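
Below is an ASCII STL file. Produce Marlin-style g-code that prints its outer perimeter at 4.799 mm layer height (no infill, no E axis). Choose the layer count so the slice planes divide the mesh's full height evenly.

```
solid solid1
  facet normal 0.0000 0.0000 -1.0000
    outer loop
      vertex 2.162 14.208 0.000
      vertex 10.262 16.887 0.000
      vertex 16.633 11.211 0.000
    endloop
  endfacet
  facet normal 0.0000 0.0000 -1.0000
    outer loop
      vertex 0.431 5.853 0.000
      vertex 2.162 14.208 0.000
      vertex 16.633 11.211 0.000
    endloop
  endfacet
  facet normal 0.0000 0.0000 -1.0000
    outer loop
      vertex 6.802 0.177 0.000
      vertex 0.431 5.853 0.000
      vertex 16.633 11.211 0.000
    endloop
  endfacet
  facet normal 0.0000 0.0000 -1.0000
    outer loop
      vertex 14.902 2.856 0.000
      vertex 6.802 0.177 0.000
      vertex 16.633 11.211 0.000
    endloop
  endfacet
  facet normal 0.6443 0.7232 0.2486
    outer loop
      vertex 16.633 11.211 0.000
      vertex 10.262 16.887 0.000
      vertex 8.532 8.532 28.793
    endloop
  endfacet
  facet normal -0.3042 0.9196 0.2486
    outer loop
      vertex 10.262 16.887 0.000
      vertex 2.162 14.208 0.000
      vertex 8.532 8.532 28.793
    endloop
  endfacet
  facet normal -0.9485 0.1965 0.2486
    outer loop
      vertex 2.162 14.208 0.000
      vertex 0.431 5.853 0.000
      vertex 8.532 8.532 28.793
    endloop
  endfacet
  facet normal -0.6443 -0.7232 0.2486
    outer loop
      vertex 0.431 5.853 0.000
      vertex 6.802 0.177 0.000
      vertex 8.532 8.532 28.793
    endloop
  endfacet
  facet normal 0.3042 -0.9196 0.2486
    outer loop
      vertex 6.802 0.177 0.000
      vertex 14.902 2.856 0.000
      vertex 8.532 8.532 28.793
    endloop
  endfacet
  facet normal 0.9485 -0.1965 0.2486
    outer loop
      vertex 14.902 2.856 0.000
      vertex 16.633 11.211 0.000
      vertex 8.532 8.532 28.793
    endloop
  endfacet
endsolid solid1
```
; perimeter-only toolpath
G21 ; units = mm
G90 ; absolute positioning
G28 ; home
; layer 1
G0 Z4.799
G0 X15.283 Y10.764
G1 X9.974 Y15.495
G1 X3.224 Y13.262
G1 X1.781 Y6.300
G1 X7.090 Y1.570
G1 X13.840 Y3.802
G1 X15.283 Y10.764
; layer 2
G0 Z9.598
G0 X13.933 Y10.318
G1 X9.685 Y14.102
G1 X4.285 Y12.316
G1 X3.131 Y6.746
G1 X7.379 Y2.962
G1 X12.779 Y4.748
G1 X13.933 Y10.318
; layer 3
G0 Z14.396
G0 X12.582 Y9.872
G1 X9.397 Y12.710
G1 X5.347 Y11.370
G1 X4.481 Y7.192
G1 X7.667 Y4.354
G1 X11.717 Y5.694
G1 X12.582 Y9.872
; layer 4
G0 Z19.195
G0 X11.232 Y9.425
G1 X9.109 Y11.317
G1 X6.409 Y10.424
G1 X5.832 Y7.639
G1 X7.955 Y5.747
G1 X10.655 Y6.640
G1 X11.232 Y9.425
; layer 5
G0 Z23.994
G0 X9.882 Y8.979
G1 X8.820 Y9.925
G1 X7.470 Y9.478
G1 X7.182 Y8.085
G1 X8.244 Y7.139
G1 X9.594 Y7.586
G1 X9.882 Y8.979
M2 ; end

The solid is a regular 6-sided pyramid, base circumscribed radius ≈ 8.53 mm, apex at z ≈ 28.8 mm. Slicing at Δz = 4.799 mm — 6 equal slices spanning the solid's height, so layer i sits at z = i·h/6 — gives 5 non-empty perimeters. Each is a 6-segment closed polygon; G0 lifts to the layer z and rapids to the start vertex, then G1 traces the edges. The cross-section shrinks linearly with z (the slice at the apex is degenerate and omitted).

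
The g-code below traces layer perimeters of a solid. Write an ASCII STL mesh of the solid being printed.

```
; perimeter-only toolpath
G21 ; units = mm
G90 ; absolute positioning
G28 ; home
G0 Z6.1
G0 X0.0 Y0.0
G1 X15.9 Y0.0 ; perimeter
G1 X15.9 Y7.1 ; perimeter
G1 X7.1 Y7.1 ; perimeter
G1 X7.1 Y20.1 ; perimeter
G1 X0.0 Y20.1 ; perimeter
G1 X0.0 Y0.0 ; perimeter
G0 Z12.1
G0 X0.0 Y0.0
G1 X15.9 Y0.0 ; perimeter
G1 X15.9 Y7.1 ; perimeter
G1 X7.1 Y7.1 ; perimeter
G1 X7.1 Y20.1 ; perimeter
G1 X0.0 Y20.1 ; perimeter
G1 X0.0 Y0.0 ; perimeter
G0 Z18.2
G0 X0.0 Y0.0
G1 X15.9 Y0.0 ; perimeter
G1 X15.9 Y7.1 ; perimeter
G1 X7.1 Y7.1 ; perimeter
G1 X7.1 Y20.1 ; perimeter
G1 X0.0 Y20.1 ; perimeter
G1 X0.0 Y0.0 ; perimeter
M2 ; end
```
solid part
  facet normal 0.0000 0.0000 -1.0000
    outer loop
      vertex 15.9 7.1 0.0
      vertex 15.9 0.0 0.0
      vertex 0.0 0.0 0.0
    endloop
  endfacet
  facet normal 0.0000 0.0000 -1.0000
    outer loop
      vertex 7.1 7.1 0.0
      vertex 15.9 7.1 0.0
      vertex 0.0 0.0 0.0
    endloop
  endfacet
  facet normal 0.0000 0.0000 -1.0000
    outer loop
      vertex 7.1 20.1 0.0
      vertex 7.1 7.1 0.0
      vertex 0.0 0.0 0.0
    endloop
  endfacet
  facet normal 0.0000 0.0000 -1.0000
    outer loop
      vertex 0.0 20.1 0.0
      vertex 7.1 20.1 0.0
      vertex 0.0 0.0 0.0
    endloop
  endfacet
  facet normal 0.0000 0.0000 1.0000
    outer loop
      vertex 0.0 0.0 18.2
      vertex 15.9 0.0 18.2
      vertex 15.9 7.1 18.2
    endloop
  endfacet
  facet normal 0.0000 0.0000 1.0000
    outer loop
      vertex 0.0 0.0 18.2
      vertex 15.9 7.1 18.2
      vertex 7.1 7.1 18.2
    endloop
  endfacet
  facet normal 0.0000 0.0000 1.0000
    outer loop
      vertex 0.0 0.0 18.2
      vertex 7.1 7.1 18.2
      vertex 7.1 20.1 18.2
    endloop
  endfacet
  facet normal 0.0000 0.0000 1.0000
    outer loop
      vertex 0.0 0.0 18.2
      vertex 7.1 20.1 18.2
      vertex 0.0 20.1 18.2
    endloop
  endfacet
  facet normal 0.0000 -1.0000 0.0000
    outer loop
      vertex 0.0 0.0 0.0
      vertex 15.9 0.0 0.0
      vertex 15.9 0.0 18.2
    endloop
  endfacet
  facet normal 0.0000 -1.0000 0.0000
    outer loop
      vertex 0.0 0.0 0.0
      vertex 15.9 0.0 18.2
      vertex 0.0 0.0 18.2
    endloop
  endfacet
  facet normal 1.0000 0.0000 0.0000
    outer loop
      vertex 15.9 0.0 0.0
      vertex 15.9 7.1 0.0
      vertex 15.9 7.1 18.2
    endloop
  endfacet
  facet normal 1.0000 0.0000 0.0000
    outer loop
      vertex 15.9 0.0 0.0
      vertex 15.9 7.1 18.2
      vertex 15.9 0.0 18.2
    endloop
  endfacet
  facet normal 0.0000 1.0000 0.0000
    outer loop
      vertex 15.9 7.1 0.0
      vertex 7.1 7.1 0.0
      vertex 7.1 7.1 18.2
    endloop
  endfacet
  facet normal 0.0000 1.0000 0.0000
    outer loop
      vertex 15.9 7.1 0.0
      vertex 7.1 7.1 18.2
      vertex 15.9 7.1 18.2
    endloop
  endfacet
  facet normal 1.0000 0.0000 0.0000
    outer loop
      vertex 7.1 7.1 0.0
      vertex 7.1 20.1 0.0
      vertex 7.1 20.1 18.2
    endloop
  endfacet
  facet normal 1.0000 0.0000 0.0000
    outer loop
      vertex 7.1 7.1 0.0
      vertex 7.1 20.1 18.2
      vertex 7.1 7.1 18.2
    endloop
  endfacet
  facet normal 0.0000 1.0000 0.0000
    outer loop
      vertex 7.1 20.1 0.0
      vertex 0.0 20.1 0.0
      vertex 0.0 20.1 18.2
    endloop
  endfacet
  facet normal 0.0000 1.0000 0.0000
    outer loop
      vertex 7.1 20.1 0.0
      vertex 0.0 20.1 18.2
      vertex 7.1 20.1 18.2
    endloop
  endfacet
  facet normal -1.0000 0.0000 0.0000
    outer loop
      vertex 0.0 20.1 0.0
      vertex 0.0 0.0 0.0
      vertex 0.0 0.0 18.2
    endloop
  endfacet
  facet normal -1.0000 0.0000 0.0000
    outer loop
      vertex 0.0 20.1 0.0
      vertex 0.0 0.0 18.2
      vertex 0.0 20.1 18.2
    endloop
  endfacet
endsolid part

The G0 Z moves step by Δz≈6.1 mm. Every layer's G1 loop is the same polygon, so the solid is a straight extrusion of it from z=0 to z≈18.2. Closing with flat bottom and top caps and triangulating gives 20 facets — an L-shaped prism: outer 15.9 × 20.1 mm, arm thicknesses ≈ 7.1 mm (horizontal) and 7.1 mm (vertical), extruded 18.2 mm in z.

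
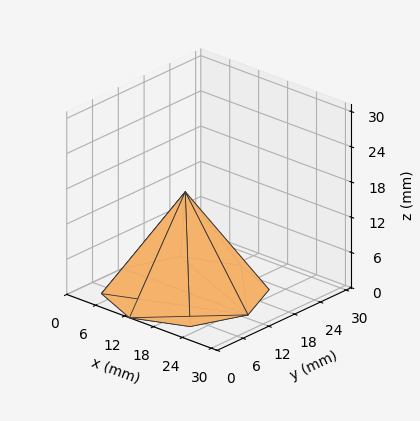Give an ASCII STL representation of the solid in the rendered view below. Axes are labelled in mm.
Reading the render: the shape is a regular 8-sided pyramid, base circumscribed radius ≈ 13 mm, apex at z ≈ 17 mm (dimensions read to the nearest mm from the axis ticks). For the STL, each face is triangulated and given an outward normal.

solid part
  facet normal 0.0000 0.0000 -1.0000
    outer loop
      vertex 13.000 26.000 0.000
      vertex 22.192 22.192 0.000
      vertex 26.000 13.000 0.000
    endloop
  endfacet
  facet normal 0.0000 0.0000 -1.0000
    outer loop
      vertex 3.808 22.192 0.000
      vertex 13.000 26.000 0.000
      vertex 26.000 13.000 0.000
    endloop
  endfacet
  facet normal 0.0000 0.0000 -1.0000
    outer loop
      vertex 0.000 13.000 0.000
      vertex 3.808 22.192 0.000
      vertex 26.000 13.000 0.000
    endloop
  endfacet
  facet normal 0.0000 0.0000 -1.0000
    outer loop
      vertex 3.808 3.808 0.000
      vertex 0.000 13.000 0.000
      vertex 26.000 13.000 0.000
    endloop
  endfacet
  facet normal 0.0000 0.0000 -1.0000
    outer loop
      vertex 13.000 0.000 0.000
      vertex 3.808 3.808 0.000
      vertex 26.000 13.000 0.000
    endloop
  endfacet
  facet normal 0.0000 0.0000 -1.0000
    outer loop
      vertex 22.192 3.808 0.000
      vertex 13.000 0.000 0.000
      vertex 26.000 13.000 0.000
    endloop
  endfacet
  facet normal 0.7546 0.3126 0.5770
    outer loop
      vertex 26.000 13.000 0.000
      vertex 22.192 22.192 0.000
      vertex 13.000 13.000 17.000
    endloop
  endfacet
  facet normal 0.3126 0.7546 0.5770
    outer loop
      vertex 22.192 22.192 0.000
      vertex 13.000 26.000 0.000
      vertex 13.000 13.000 17.000
    endloop
  endfacet
  facet normal -0.3126 0.7546 0.5770
    outer loop
      vertex 13.000 26.000 0.000
      vertex 3.808 22.192 0.000
      vertex 13.000 13.000 17.000
    endloop
  endfacet
  facet normal -0.7546 0.3126 0.5770
    outer loop
      vertex 3.808 22.192 0.000
      vertex 0.000 13.000 0.000
      vertex 13.000 13.000 17.000
    endloop
  endfacet
  facet normal -0.7546 -0.3126 0.5770
    outer loop
      vertex 0.000 13.000 0.000
      vertex 3.808 3.808 0.000
      vertex 13.000 13.000 17.000
    endloop
  endfacet
  facet normal -0.3126 -0.7546 0.5770
    outer loop
      vertex 3.808 3.808 0.000
      vertex 13.000 0.000 0.000
      vertex 13.000 13.000 17.000
    endloop
  endfacet
  facet normal 0.3126 -0.7546 0.5770
    outer loop
      vertex 13.000 0.000 0.000
      vertex 22.192 3.808 0.000
      vertex 13.000 13.000 17.000
    endloop
  endfacet
  facet normal 0.7546 -0.3126 0.5770
    outer loop
      vertex 22.192 3.808 0.000
      vertex 26.000 13.000 0.000
      vertex 13.000 13.000 17.000
    endloop
  endfacet
endsolid part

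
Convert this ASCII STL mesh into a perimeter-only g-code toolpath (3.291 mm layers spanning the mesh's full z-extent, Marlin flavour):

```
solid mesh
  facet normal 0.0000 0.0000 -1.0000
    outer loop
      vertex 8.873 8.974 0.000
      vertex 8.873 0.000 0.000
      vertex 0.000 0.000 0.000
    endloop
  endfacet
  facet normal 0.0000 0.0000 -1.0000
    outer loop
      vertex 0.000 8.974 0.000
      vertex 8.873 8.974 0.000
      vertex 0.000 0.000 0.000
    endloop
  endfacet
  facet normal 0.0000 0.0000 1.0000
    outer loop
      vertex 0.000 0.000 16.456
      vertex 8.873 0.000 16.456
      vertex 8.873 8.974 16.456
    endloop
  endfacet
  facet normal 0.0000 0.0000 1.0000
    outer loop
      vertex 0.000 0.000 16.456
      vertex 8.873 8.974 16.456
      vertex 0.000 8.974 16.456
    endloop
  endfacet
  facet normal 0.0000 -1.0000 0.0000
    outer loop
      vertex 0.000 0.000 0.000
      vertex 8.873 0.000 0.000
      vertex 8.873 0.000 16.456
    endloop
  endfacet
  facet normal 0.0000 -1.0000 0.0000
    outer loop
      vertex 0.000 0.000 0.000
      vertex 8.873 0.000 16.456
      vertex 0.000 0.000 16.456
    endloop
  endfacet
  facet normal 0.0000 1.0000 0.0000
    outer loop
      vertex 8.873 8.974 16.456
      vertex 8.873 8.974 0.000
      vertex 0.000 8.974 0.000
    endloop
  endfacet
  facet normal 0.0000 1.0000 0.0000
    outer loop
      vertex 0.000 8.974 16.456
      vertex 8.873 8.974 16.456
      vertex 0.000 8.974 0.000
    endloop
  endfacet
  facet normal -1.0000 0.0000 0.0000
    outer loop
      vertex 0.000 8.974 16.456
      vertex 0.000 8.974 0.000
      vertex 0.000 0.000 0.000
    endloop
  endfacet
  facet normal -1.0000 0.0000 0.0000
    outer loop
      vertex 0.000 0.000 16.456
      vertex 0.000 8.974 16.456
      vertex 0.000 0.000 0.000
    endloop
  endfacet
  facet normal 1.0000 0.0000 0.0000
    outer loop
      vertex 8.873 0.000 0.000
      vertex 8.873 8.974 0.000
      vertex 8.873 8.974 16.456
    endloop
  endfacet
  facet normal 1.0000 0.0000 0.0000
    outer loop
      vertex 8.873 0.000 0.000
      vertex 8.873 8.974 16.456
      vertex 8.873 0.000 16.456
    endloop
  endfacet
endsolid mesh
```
; perimeter-only toolpath
G21 ; units = mm
G90 ; absolute positioning
G28 ; home
; layer 1
G0 Z3.291
G0 X0.000 Y0.000
G1 X8.873 Y0.000
G1 X8.873 Y8.974
G1 X0.000 Y8.974
G1 X0.000 Y0.000
; layer 2
G0 Z6.582
G0 X0.000 Y0.000
G1 X8.873 Y0.000
G1 X8.873 Y8.974
G1 X0.000 Y8.974
G1 X0.000 Y0.000
; layer 3
G0 Z9.874
G0 X0.000 Y0.000
G1 X8.873 Y0.000
G1 X8.873 Y8.974
G1 X0.000 Y8.974
G1 X0.000 Y0.000
; layer 4
G0 Z13.165
G0 X0.000 Y0.000
G1 X8.873 Y0.000
G1 X8.873 Y8.974
G1 X0.000 Y8.974
G1 X0.000 Y0.000
; layer 5
G0 Z16.456
G0 X0.000 Y0.000
G1 X8.873 Y0.000
G1 X8.873 Y8.974
G1 X0.000 Y8.974
G1 X0.000 Y0.000
M2 ; end

The solid is a rectangular box, roughly 8.87 × 8.97 mm footprint and 16.5 mm tall. Slicing at Δz = 3.291 mm — 5 equal slices spanning the solid's height, so layer i sits at z = i·h/5 — gives 5 non-empty perimeters. Each is a 4-segment closed polygon; G0 lifts to the layer z and rapids to the start vertex, then G1 traces the edges.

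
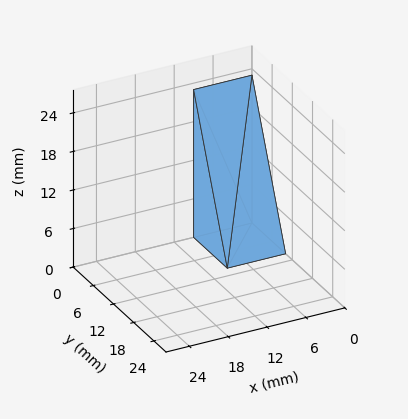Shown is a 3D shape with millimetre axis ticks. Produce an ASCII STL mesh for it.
Reading the render: the shape is a wedge (ramp): 9 × 10 mm base, rising to 23 mm along the y=0 edge and sloping linearly to z=0 at y=10 (dimensions read to the nearest mm from the axis ticks). For the STL, each face is triangulated and given an outward normal.

solid part
  facet normal 0.0000 0.0000 -1.0000
    outer loop
      vertex 9.000 10.000 0.000
      vertex 9.000 0.000 0.000
      vertex 0.000 0.000 0.000
    endloop
  endfacet
  facet normal 0.0000 0.0000 -1.0000
    outer loop
      vertex 0.000 10.000 0.000
      vertex 9.000 10.000 0.000
      vertex 0.000 0.000 0.000
    endloop
  endfacet
  facet normal 0.0000 -1.0000 0.0000
    outer loop
      vertex 0.000 0.000 0.000
      vertex 9.000 0.000 0.000
      vertex 9.000 0.000 23.000
    endloop
  endfacet
  facet normal 0.0000 -1.0000 0.0000
    outer loop
      vertex 0.000 0.000 0.000
      vertex 9.000 0.000 23.000
      vertex 0.000 0.000 23.000
    endloop
  endfacet
  facet normal 0.0000 0.9171 0.3987
    outer loop
      vertex 0.000 0.000 23.000
      vertex 9.000 0.000 23.000
      vertex 9.000 10.000 0.000
    endloop
  endfacet
  facet normal 0.0000 0.9171 0.3987
    outer loop
      vertex 0.000 0.000 23.000
      vertex 9.000 10.000 0.000
      vertex 0.000 10.000 0.000
    endloop
  endfacet
  facet normal -1.0000 0.0000 0.0000
    outer loop
      vertex 0.000 0.000 23.000
      vertex 0.000 10.000 0.000
      vertex 0.000 0.000 0.000
    endloop
  endfacet
  facet normal 1.0000 0.0000 0.0000
    outer loop
      vertex 9.000 0.000 0.000
      vertex 9.000 10.000 0.000
      vertex 9.000 0.000 23.000
    endloop
  endfacet
endsolid part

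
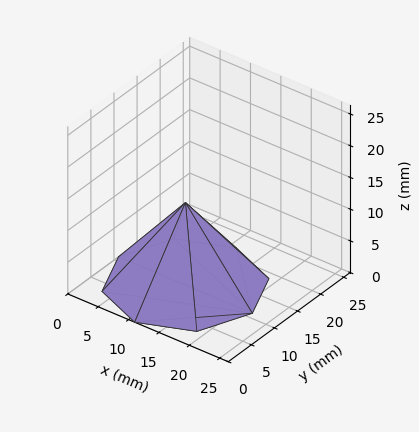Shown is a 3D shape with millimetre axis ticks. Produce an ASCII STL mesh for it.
Reading the render: the shape is a regular 8-sided pyramid, base circumscribed radius ≈ 11 mm, apex at z ≈ 13 mm (dimensions read to the nearest mm from the axis ticks). For the STL, each face is triangulated and given an outward normal.

solid part
  facet normal 0.0000 0.0000 -1.0000
    outer loop
      vertex 11.0 22.0 0.0
      vertex 18.8 18.8 0.0
      vertex 22.0 11.0 0.0
    endloop
  endfacet
  facet normal 0.0000 0.0000 -1.0000
    outer loop
      vertex 3.2 18.8 0.0
      vertex 11.0 22.0 0.0
      vertex 22.0 11.0 0.0
    endloop
  endfacet
  facet normal 0.0000 0.0000 -1.0000
    outer loop
      vertex 0.0 11.0 0.0
      vertex 3.2 18.8 0.0
      vertex 22.0 11.0 0.0
    endloop
  endfacet
  facet normal 0.0000 0.0000 -1.0000
    outer loop
      vertex 3.2 3.2 0.0
      vertex 0.0 11.0 0.0
      vertex 22.0 11.0 0.0
    endloop
  endfacet
  facet normal 0.0000 0.0000 -1.0000
    outer loop
      vertex 11.0 0.0 0.0
      vertex 3.2 3.2 0.0
      vertex 22.0 11.0 0.0
    endloop
  endfacet
  facet normal 0.0000 0.0000 -1.0000
    outer loop
      vertex 18.8 3.2 0.0
      vertex 11.0 0.0 0.0
      vertex 22.0 11.0 0.0
    endloop
  endfacet
  facet normal 0.7285 0.2989 0.6164
    outer loop
      vertex 22.0 11.0 0.0
      vertex 18.8 18.8 0.0
      vertex 11.0 11.0 13.0
    endloop
  endfacet
  facet normal 0.2989 0.7285 0.6164
    outer loop
      vertex 18.8 18.8 0.0
      vertex 11.0 22.0 0.0
      vertex 11.0 11.0 13.0
    endloop
  endfacet
  facet normal -0.2989 0.7285 0.6164
    outer loop
      vertex 11.0 22.0 0.0
      vertex 3.2 18.8 0.0
      vertex 11.0 11.0 13.0
    endloop
  endfacet
  facet normal -0.7285 0.2989 0.6164
    outer loop
      vertex 3.2 18.8 0.0
      vertex 0.0 11.0 0.0
      vertex 11.0 11.0 13.0
    endloop
  endfacet
  facet normal -0.7285 -0.2989 0.6164
    outer loop
      vertex 0.0 11.0 0.0
      vertex 3.2 3.2 0.0
      vertex 11.0 11.0 13.0
    endloop
  endfacet
  facet normal -0.2989 -0.7285 0.6164
    outer loop
      vertex 3.2 3.2 0.0
      vertex 11.0 0.0 0.0
      vertex 11.0 11.0 13.0
    endloop
  endfacet
  facet normal 0.2989 -0.7285 0.6164
    outer loop
      vertex 11.0 0.0 0.0
      vertex 18.8 3.2 0.0
      vertex 11.0 11.0 13.0
    endloop
  endfacet
  facet normal 0.7285 -0.2989 0.6164
    outer loop
      vertex 18.8 3.2 0.0
      vertex 22.0 11.0 0.0
      vertex 11.0 11.0 13.0
    endloop
  endfacet
endsolid part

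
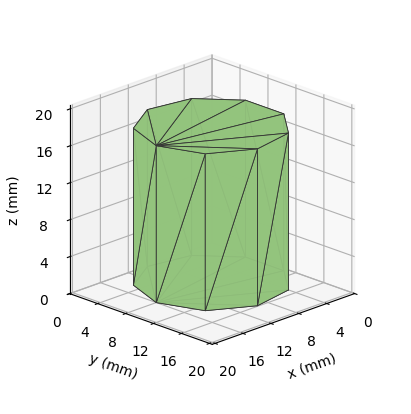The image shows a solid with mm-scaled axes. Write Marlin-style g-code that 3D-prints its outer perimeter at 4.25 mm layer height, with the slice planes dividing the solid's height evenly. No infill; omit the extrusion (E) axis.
Reading the render: the shape is a regular 9-sided prism (a cylinder approximated with 9 flat sides), circumscribed radius ≈ 8 mm, height ≈ 17 mm (dimensions read to the nearest mm from the axis ticks). For the g-code, the solid's height is divided into equal slices at the stated Δz and each level perimeter traced with G1 moves after a G0 lift.

; perimeter-only toolpath
G21 ; units = mm
G90 ; absolute positioning
G28 ; home
; layer 1
G0 Z4.25
G0 X16.00 Y8.00
G1 X14.13 Y13.14
G1 X9.39 Y15.88
G1 X4.00 Y14.93
G1 X0.48 Y10.74
G1 X0.48 Y5.26
G1 X4.00 Y1.07
G1 X9.39 Y0.12
G1 X14.13 Y2.86
G1 X16.00 Y8.00
; layer 2
G0 Z8.50
G0 X16.00 Y8.00
G1 X14.13 Y13.14
G1 X9.39 Y15.88
G1 X4.00 Y14.93
G1 X0.48 Y10.74
G1 X0.48 Y5.26
G1 X4.00 Y1.07
G1 X9.39 Y0.12
G1 X14.13 Y2.86
G1 X16.00 Y8.00
; layer 3
G0 Z12.75
G0 X16.00 Y8.00
G1 X14.13 Y13.14
G1 X9.39 Y15.88
G1 X4.00 Y14.93
G1 X0.48 Y10.74
G1 X0.48 Y5.26
G1 X4.00 Y1.07
G1 X9.39 Y0.12
G1 X14.13 Y2.86
G1 X16.00 Y8.00
; layer 4
G0 Z17.00
G0 X16.00 Y8.00
G1 X14.13 Y13.14
G1 X9.39 Y15.88
G1 X4.00 Y14.93
G1 X0.48 Y10.74
G1 X0.48 Y5.26
G1 X4.00 Y1.07
G1 X9.39 Y0.12
G1 X14.13 Y2.86
G1 X16.00 Y8.00
M2 ; end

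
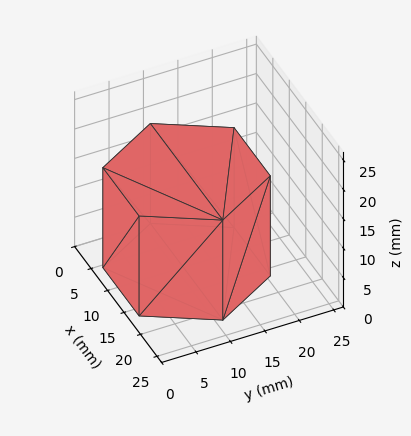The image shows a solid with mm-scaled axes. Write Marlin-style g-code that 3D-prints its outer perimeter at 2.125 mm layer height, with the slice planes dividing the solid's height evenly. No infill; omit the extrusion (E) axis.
Reading the render: the shape is a regular 6-sided prism (a cylinder approximated with 6 flat sides), circumscribed radius ≈ 11 mm, height ≈ 17 mm (dimensions read to the nearest mm from the axis ticks). For the g-code, the solid's height is divided into equal slices at the stated Δz and each level perimeter traced with G1 moves after a G0 lift.

; perimeter-only toolpath
G21 ; units = mm
G90 ; absolute positioning
G28 ; home
; layer 1
G0 Z2.125
G0 X22.000 Y11.000
G1 X16.500 Y20.526
G1 X5.500 Y20.526
G1 X0.000 Y11.000
G1 X5.500 Y1.474
G1 X16.500 Y1.474
G1 X22.000 Y11.000
; layer 2
G0 Z4.250
G0 X22.000 Y11.000
G1 X16.500 Y20.526
G1 X5.500 Y20.526
G1 X0.000 Y11.000
G1 X5.500 Y1.474
G1 X16.500 Y1.474
G1 X22.000 Y11.000
; layer 3
G0 Z6.375
G0 X22.000 Y11.000
G1 X16.500 Y20.526
G1 X5.500 Y20.526
G1 X0.000 Y11.000
G1 X5.500 Y1.474
G1 X16.500 Y1.474
G1 X22.000 Y11.000
; layer 4
G0 Z8.500
G0 X22.000 Y11.000
G1 X16.500 Y20.526
G1 X5.500 Y20.526
G1 X0.000 Y11.000
G1 X5.500 Y1.474
G1 X16.500 Y1.474
G1 X22.000 Y11.000
; layer 5
G0 Z10.625
G0 X22.000 Y11.000
G1 X16.500 Y20.526
G1 X5.500 Y20.526
G1 X0.000 Y11.000
G1 X5.500 Y1.474
G1 X16.500 Y1.474
G1 X22.000 Y11.000
; layer 6
G0 Z12.750
G0 X22.000 Y11.000
G1 X16.500 Y20.526
G1 X5.500 Y20.526
G1 X0.000 Y11.000
G1 X5.500 Y1.474
G1 X16.500 Y1.474
G1 X22.000 Y11.000
; layer 7
G0 Z14.875
G0 X22.000 Y11.000
G1 X16.500 Y20.526
G1 X5.500 Y20.526
G1 X0.000 Y11.000
G1 X5.500 Y1.474
G1 X16.500 Y1.474
G1 X22.000 Y11.000
; layer 8
G0 Z17.000
G0 X22.000 Y11.000
G1 X16.500 Y20.526
G1 X5.500 Y20.526
G1 X0.000 Y11.000
G1 X5.500 Y1.474
G1 X16.500 Y1.474
G1 X22.000 Y11.000
M2 ; end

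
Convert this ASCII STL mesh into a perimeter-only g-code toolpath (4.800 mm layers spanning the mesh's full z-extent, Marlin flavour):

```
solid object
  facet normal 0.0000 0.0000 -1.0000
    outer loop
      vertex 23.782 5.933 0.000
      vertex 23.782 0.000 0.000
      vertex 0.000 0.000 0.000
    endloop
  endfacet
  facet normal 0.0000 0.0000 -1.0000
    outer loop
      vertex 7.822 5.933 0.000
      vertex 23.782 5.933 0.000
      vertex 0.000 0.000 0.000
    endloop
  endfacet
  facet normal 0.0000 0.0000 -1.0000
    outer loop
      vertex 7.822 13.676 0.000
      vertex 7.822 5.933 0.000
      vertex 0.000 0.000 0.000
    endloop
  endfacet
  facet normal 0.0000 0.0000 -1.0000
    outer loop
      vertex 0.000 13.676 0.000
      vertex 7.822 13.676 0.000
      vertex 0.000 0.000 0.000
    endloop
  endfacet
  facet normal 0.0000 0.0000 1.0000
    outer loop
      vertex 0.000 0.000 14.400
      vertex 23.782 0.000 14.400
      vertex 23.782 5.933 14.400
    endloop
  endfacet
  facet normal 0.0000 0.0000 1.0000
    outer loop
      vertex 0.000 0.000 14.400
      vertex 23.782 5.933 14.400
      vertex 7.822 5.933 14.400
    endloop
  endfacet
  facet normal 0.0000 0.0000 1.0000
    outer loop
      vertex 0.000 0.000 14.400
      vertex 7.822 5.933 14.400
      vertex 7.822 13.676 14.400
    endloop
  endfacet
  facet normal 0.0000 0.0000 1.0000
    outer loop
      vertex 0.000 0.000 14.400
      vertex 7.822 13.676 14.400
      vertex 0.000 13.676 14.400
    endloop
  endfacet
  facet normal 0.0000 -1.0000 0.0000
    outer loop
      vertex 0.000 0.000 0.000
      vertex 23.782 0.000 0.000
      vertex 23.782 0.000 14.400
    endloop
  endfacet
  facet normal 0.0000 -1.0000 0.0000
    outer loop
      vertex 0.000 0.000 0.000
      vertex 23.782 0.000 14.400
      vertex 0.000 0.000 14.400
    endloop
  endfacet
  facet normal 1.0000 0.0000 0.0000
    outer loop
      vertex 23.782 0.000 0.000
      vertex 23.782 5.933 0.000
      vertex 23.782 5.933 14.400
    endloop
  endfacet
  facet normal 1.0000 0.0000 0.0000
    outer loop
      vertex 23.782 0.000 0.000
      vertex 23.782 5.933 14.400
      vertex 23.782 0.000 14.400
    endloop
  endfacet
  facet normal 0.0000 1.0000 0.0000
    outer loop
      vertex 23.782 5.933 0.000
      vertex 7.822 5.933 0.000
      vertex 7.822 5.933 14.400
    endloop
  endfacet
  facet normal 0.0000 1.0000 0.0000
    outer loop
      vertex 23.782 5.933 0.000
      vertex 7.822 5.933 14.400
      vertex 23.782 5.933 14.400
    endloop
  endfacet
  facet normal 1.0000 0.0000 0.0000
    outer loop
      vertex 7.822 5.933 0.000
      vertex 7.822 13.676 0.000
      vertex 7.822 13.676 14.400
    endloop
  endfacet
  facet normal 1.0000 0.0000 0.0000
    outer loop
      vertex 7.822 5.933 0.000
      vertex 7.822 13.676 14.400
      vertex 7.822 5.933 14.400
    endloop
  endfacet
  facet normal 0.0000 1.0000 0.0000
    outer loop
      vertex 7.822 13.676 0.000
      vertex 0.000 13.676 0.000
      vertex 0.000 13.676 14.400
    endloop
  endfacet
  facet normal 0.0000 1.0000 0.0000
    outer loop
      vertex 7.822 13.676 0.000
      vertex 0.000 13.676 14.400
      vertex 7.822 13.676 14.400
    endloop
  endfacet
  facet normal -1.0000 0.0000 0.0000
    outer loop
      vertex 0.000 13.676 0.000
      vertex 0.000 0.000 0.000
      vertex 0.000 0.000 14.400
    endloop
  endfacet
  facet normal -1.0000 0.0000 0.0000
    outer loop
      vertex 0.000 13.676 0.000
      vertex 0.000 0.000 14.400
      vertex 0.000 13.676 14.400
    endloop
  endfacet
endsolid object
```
; perimeter-only toolpath
G21 ; units = mm
G90 ; absolute positioning
G28 ; home
; layer 1
G0 Z4.800
G0 X0.000 Y0.000
G1 X23.782 Y0.000
G1 X23.782 Y5.933
G1 X7.822 Y5.933
G1 X7.822 Y13.676
G1 X0.000 Y13.676
G1 X0.000 Y0.000
; layer 2
G0 Z9.600
G0 X0.000 Y0.000
G1 X23.782 Y0.000
G1 X23.782 Y5.933
G1 X7.822 Y5.933
G1 X7.822 Y13.676
G1 X0.000 Y13.676
G1 X0.000 Y0.000
; layer 3
G0 Z14.400
G0 X0.000 Y0.000
G1 X23.782 Y0.000
G1 X23.782 Y5.933
G1 X7.822 Y5.933
G1 X7.822 Y13.676
G1 X0.000 Y13.676
G1 X0.000 Y0.000
M2 ; end

The solid is an L-shaped prism: outer 23.8 × 13.7 mm, arm thicknesses ≈ 5.93 mm (horizontal) and 7.82 mm (vertical), extruded 14.4 mm in z. Slicing at Δz = 4.800 mm — 3 equal slices spanning the solid's height, so layer i sits at z = i·h/3 — gives 3 non-empty perimeters. Each is a 6-segment closed polygon; G0 lifts to the layer z and rapids to the start vertex, then G1 traces the edges.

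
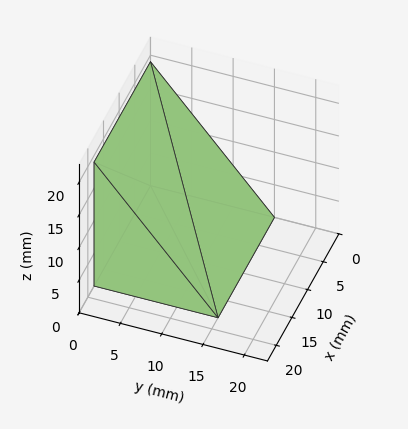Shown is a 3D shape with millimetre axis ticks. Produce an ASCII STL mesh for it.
Reading the render: the shape is a wedge (ramp): 18 × 15 mm base, rising to 19 mm along the y=0 edge and sloping linearly to z=0 at y=15 (dimensions read to the nearest mm from the axis ticks). For the STL, each face is triangulated and given an outward normal.

solid part
  facet normal 0.0000 0.0000 -1.0000
    outer loop
      vertex 18.00 15.00 0.00
      vertex 18.00 0.00 0.00
      vertex 0.00 0.00 0.00
    endloop
  endfacet
  facet normal 0.0000 0.0000 -1.0000
    outer loop
      vertex 0.00 15.00 0.00
      vertex 18.00 15.00 0.00
      vertex 0.00 0.00 0.00
    endloop
  endfacet
  facet normal 0.0000 -1.0000 0.0000
    outer loop
      vertex 0.00 0.00 0.00
      vertex 18.00 0.00 0.00
      vertex 18.00 0.00 19.00
    endloop
  endfacet
  facet normal 0.0000 -1.0000 0.0000
    outer loop
      vertex 0.00 0.00 0.00
      vertex 18.00 0.00 19.00
      vertex 0.00 0.00 19.00
    endloop
  endfacet
  facet normal 0.0000 0.7849 0.6196
    outer loop
      vertex 0.00 0.00 19.00
      vertex 18.00 0.00 19.00
      vertex 18.00 15.00 0.00
    endloop
  endfacet
  facet normal 0.0000 0.7849 0.6196
    outer loop
      vertex 0.00 0.00 19.00
      vertex 18.00 15.00 0.00
      vertex 0.00 15.00 0.00
    endloop
  endfacet
  facet normal -1.0000 0.0000 0.0000
    outer loop
      vertex 0.00 0.00 19.00
      vertex 0.00 15.00 0.00
      vertex 0.00 0.00 0.00
    endloop
  endfacet
  facet normal 1.0000 0.0000 0.0000
    outer loop
      vertex 18.00 0.00 0.00
      vertex 18.00 15.00 0.00
      vertex 18.00 0.00 19.00
    endloop
  endfacet
endsolid part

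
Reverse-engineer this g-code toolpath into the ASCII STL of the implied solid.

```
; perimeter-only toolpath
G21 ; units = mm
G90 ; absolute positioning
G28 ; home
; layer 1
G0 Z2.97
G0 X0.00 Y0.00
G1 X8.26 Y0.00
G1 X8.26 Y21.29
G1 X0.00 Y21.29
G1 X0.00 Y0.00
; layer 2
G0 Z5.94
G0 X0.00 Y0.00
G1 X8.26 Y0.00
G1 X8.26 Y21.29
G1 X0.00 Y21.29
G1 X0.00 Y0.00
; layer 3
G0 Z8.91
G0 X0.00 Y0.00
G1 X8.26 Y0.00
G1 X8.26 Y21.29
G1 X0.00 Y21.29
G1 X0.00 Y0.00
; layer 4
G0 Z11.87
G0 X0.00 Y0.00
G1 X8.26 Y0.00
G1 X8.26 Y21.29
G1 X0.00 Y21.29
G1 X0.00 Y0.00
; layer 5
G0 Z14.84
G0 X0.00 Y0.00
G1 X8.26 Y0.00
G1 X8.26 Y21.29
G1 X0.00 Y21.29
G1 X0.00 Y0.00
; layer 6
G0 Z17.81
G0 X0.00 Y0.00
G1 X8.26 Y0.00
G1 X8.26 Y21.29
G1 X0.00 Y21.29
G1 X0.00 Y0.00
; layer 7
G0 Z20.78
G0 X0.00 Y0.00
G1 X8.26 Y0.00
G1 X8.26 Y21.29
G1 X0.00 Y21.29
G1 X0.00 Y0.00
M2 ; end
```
solid part
  facet normal 0.0000 0.0000 -1.0000
    outer loop
      vertex 8.26 21.29 0.00
      vertex 8.26 0.00 0.00
      vertex 0.00 0.00 0.00
    endloop
  endfacet
  facet normal 0.0000 0.0000 -1.0000
    outer loop
      vertex 0.00 21.29 0.00
      vertex 8.26 21.29 0.00
      vertex 0.00 0.00 0.00
    endloop
  endfacet
  facet normal 0.0000 0.0000 1.0000
    outer loop
      vertex 0.00 0.00 20.78
      vertex 8.26 0.00 20.78
      vertex 8.26 21.29 20.78
    endloop
  endfacet
  facet normal 0.0000 0.0000 1.0000
    outer loop
      vertex 0.00 0.00 20.78
      vertex 8.26 21.29 20.78
      vertex 0.00 21.29 20.78
    endloop
  endfacet
  facet normal 0.0000 -1.0000 0.0000
    outer loop
      vertex 0.00 0.00 0.00
      vertex 8.26 0.00 0.00
      vertex 8.26 0.00 20.78
    endloop
  endfacet
  facet normal 0.0000 -1.0000 0.0000
    outer loop
      vertex 0.00 0.00 0.00
      vertex 8.26 0.00 20.78
      vertex 0.00 0.00 20.78
    endloop
  endfacet
  facet normal 0.0000 1.0000 0.0000
    outer loop
      vertex 8.26 21.29 20.78
      vertex 8.26 21.29 0.00
      vertex 0.00 21.29 0.00
    endloop
  endfacet
  facet normal 0.0000 1.0000 0.0000
    outer loop
      vertex 0.00 21.29 20.78
      vertex 8.26 21.29 20.78
      vertex 0.00 21.29 0.00
    endloop
  endfacet
  facet normal -1.0000 0.0000 0.0000
    outer loop
      vertex 0.00 21.29 20.78
      vertex 0.00 21.29 0.00
      vertex 0.00 0.00 0.00
    endloop
  endfacet
  facet normal -1.0000 0.0000 0.0000
    outer loop
      vertex 0.00 0.00 20.78
      vertex 0.00 21.29 20.78
      vertex 0.00 0.00 0.00
    endloop
  endfacet
  facet normal 1.0000 0.0000 0.0000
    outer loop
      vertex 8.26 0.00 0.00
      vertex 8.26 21.29 0.00
      vertex 8.26 21.29 20.78
    endloop
  endfacet
  facet normal 1.0000 0.0000 0.0000
    outer loop
      vertex 8.26 0.00 0.00
      vertex 8.26 21.29 20.78
      vertex 8.26 0.00 20.78
    endloop
  endfacet
endsolid part

The G0 Z moves step by Δz≈2.97 mm. Every layer's G1 loop is the same polygon, so the solid is a straight extrusion of it from z=0 to z≈20.8. Closing with flat bottom and top caps and triangulating gives 12 facets — a rectangular box, roughly 8.26 × 21.3 mm footprint and 20.8 mm tall.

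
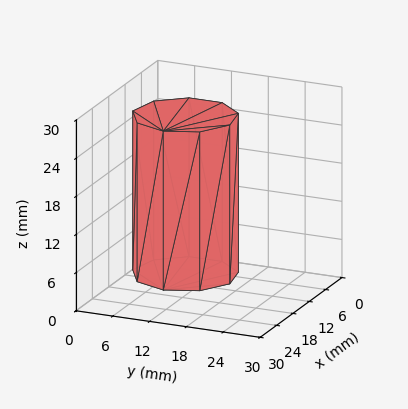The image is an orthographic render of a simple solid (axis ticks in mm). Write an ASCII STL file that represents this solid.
Reading the render: the shape is a regular 9-sided prism (a cylinder approximated with 9 flat sides), circumscribed radius ≈ 8 mm, height ≈ 25 mm (dimensions read to the nearest mm from the axis ticks). For the STL, each face is triangulated and given an outward normal.

solid part
  facet normal 0.0000 0.0000 -1.0000
    outer loop
      vertex 9.4 15.9 0.0
      vertex 14.1 13.1 0.0
      vertex 16.0 8.0 0.0
    endloop
  endfacet
  facet normal 0.0000 0.0000 -1.0000
    outer loop
      vertex 4.0 14.9 0.0
      vertex 9.4 15.9 0.0
      vertex 16.0 8.0 0.0
    endloop
  endfacet
  facet normal 0.0000 0.0000 -1.0000
    outer loop
      vertex 0.5 10.7 0.0
      vertex 4.0 14.9 0.0
      vertex 16.0 8.0 0.0
    endloop
  endfacet
  facet normal 0.0000 0.0000 -1.0000
    outer loop
      vertex 0.5 5.3 0.0
      vertex 0.5 10.7 0.0
      vertex 16.0 8.0 0.0
    endloop
  endfacet
  facet normal 0.0000 0.0000 -1.0000
    outer loop
      vertex 4.0 1.1 0.0
      vertex 0.5 5.3 0.0
      vertex 16.0 8.0 0.0
    endloop
  endfacet
  facet normal 0.0000 0.0000 -1.0000
    outer loop
      vertex 9.4 0.1 0.0
      vertex 4.0 1.1 0.0
      vertex 16.0 8.0 0.0
    endloop
  endfacet
  facet normal 0.0000 0.0000 -1.0000
    outer loop
      vertex 14.1 2.9 0.0
      vertex 9.4 0.1 0.0
      vertex 16.0 8.0 0.0
    endloop
  endfacet
  facet normal 0.0000 0.0000 1.0000
    outer loop
      vertex 16.0 8.0 25.0
      vertex 14.1 13.1 25.0
      vertex 9.4 15.9 25.0
    endloop
  endfacet
  facet normal 0.0000 0.0000 1.0000
    outer loop
      vertex 16.0 8.0 25.0
      vertex 9.4 15.9 25.0
      vertex 4.0 14.9 25.0
    endloop
  endfacet
  facet normal 0.0000 0.0000 1.0000
    outer loop
      vertex 16.0 8.0 25.0
      vertex 4.0 14.9 25.0
      vertex 0.5 10.7 25.0
    endloop
  endfacet
  facet normal 0.0000 0.0000 1.0000
    outer loop
      vertex 16.0 8.0 25.0
      vertex 0.5 10.7 25.0
      vertex 0.5 5.3 25.0
    endloop
  endfacet
  facet normal 0.0000 0.0000 1.0000
    outer loop
      vertex 16.0 8.0 25.0
      vertex 0.5 5.3 25.0
      vertex 4.0 1.1 25.0
    endloop
  endfacet
  facet normal 0.0000 0.0000 1.0000
    outer loop
      vertex 16.0 8.0 25.0
      vertex 4.0 1.1 25.0
      vertex 9.4 0.1 25.0
    endloop
  endfacet
  facet normal 0.0000 0.0000 1.0000
    outer loop
      vertex 16.0 8.0 25.0
      vertex 9.4 0.1 25.0
      vertex 14.1 2.9 25.0
    endloop
  endfacet
  facet normal 0.9371 0.3491 0.0000
    outer loop
      vertex 16.0 8.0 0.0
      vertex 14.1 13.1 0.0
      vertex 14.1 13.1 25.0
    endloop
  endfacet
  facet normal 0.9371 0.3491 0.0000
    outer loop
      vertex 16.0 8.0 0.0
      vertex 14.1 13.1 25.0
      vertex 16.0 8.0 25.0
    endloop
  endfacet
  facet normal 0.5118 0.8591 0.0000
    outer loop
      vertex 14.1 13.1 0.0
      vertex 9.4 15.9 0.0
      vertex 9.4 15.9 25.0
    endloop
  endfacet
  facet normal 0.5118 0.8591 0.0000
    outer loop
      vertex 14.1 13.1 0.0
      vertex 9.4 15.9 25.0
      vertex 14.1 13.1 25.0
    endloop
  endfacet
  facet normal -0.1821 0.9833 0.0000
    outer loop
      vertex 9.4 15.9 0.0
      vertex 4.0 14.9 0.0
      vertex 4.0 14.9 25.0
    endloop
  endfacet
  facet normal -0.1821 0.9833 0.0000
    outer loop
      vertex 9.4 15.9 0.0
      vertex 4.0 14.9 25.0
      vertex 9.4 15.9 25.0
    endloop
  endfacet
  facet normal -0.7682 0.6402 0.0000
    outer loop
      vertex 4.0 14.9 0.0
      vertex 0.5 10.7 0.0
      vertex 0.5 10.7 25.0
    endloop
  endfacet
  facet normal -0.7682 0.6402 0.0000
    outer loop
      vertex 4.0 14.9 0.0
      vertex 0.5 10.7 25.0
      vertex 4.0 14.9 25.0
    endloop
  endfacet
  facet normal -1.0000 0.0000 0.0000
    outer loop
      vertex 0.5 10.7 0.0
      vertex 0.5 5.3 0.0
      vertex 0.5 5.3 25.0
    endloop
  endfacet
  facet normal -1.0000 0.0000 0.0000
    outer loop
      vertex 0.5 10.7 0.0
      vertex 0.5 5.3 25.0
      vertex 0.5 10.7 25.0
    endloop
  endfacet
  facet normal -0.7682 -0.6402 0.0000
    outer loop
      vertex 0.5 5.3 0.0
      vertex 4.0 1.1 0.0
      vertex 4.0 1.1 25.0
    endloop
  endfacet
  facet normal -0.7682 -0.6402 0.0000
    outer loop
      vertex 0.5 5.3 0.0
      vertex 4.0 1.1 25.0
      vertex 0.5 5.3 25.0
    endloop
  endfacet
  facet normal -0.1821 -0.9833 0.0000
    outer loop
      vertex 4.0 1.1 0.0
      vertex 9.4 0.1 0.0
      vertex 9.4 0.1 25.0
    endloop
  endfacet
  facet normal -0.1821 -0.9833 0.0000
    outer loop
      vertex 4.0 1.1 0.0
      vertex 9.4 0.1 25.0
      vertex 4.0 1.1 25.0
    endloop
  endfacet
  facet normal 0.5118 -0.8591 0.0000
    outer loop
      vertex 9.4 0.1 0.0
      vertex 14.1 2.9 0.0
      vertex 14.1 2.9 25.0
    endloop
  endfacet
  facet normal 0.5118 -0.8591 0.0000
    outer loop
      vertex 9.4 0.1 0.0
      vertex 14.1 2.9 25.0
      vertex 9.4 0.1 25.0
    endloop
  endfacet
  facet normal 0.9371 -0.3491 0.0000
    outer loop
      vertex 14.1 2.9 0.0
      vertex 16.0 8.0 0.0
      vertex 16.0 8.0 25.0
    endloop
  endfacet
  facet normal 0.9371 -0.3491 0.0000
    outer loop
      vertex 14.1 2.9 0.0
      vertex 16.0 8.0 25.0
      vertex 14.1 2.9 25.0
    endloop
  endfacet
endsolid part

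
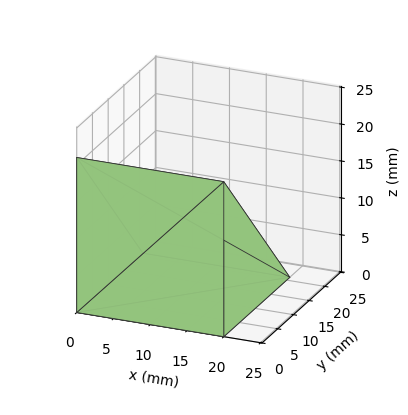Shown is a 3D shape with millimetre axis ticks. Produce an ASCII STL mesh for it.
Reading the render: the shape is a wedge (ramp): 20 × 21 mm base, rising to 21 mm along the y=0 edge and sloping linearly to z=0 at y=21 (dimensions read to the nearest mm from the axis ticks). For the STL, each face is triangulated and given an outward normal.

solid part
  facet normal 0.0000 0.0000 -1.0000
    outer loop
      vertex 20.00 21.00 0.00
      vertex 20.00 0.00 0.00
      vertex 0.00 0.00 0.00
    endloop
  endfacet
  facet normal 0.0000 0.0000 -1.0000
    outer loop
      vertex 0.00 21.00 0.00
      vertex 20.00 21.00 0.00
      vertex 0.00 0.00 0.00
    endloop
  endfacet
  facet normal 0.0000 -1.0000 0.0000
    outer loop
      vertex 0.00 0.00 0.00
      vertex 20.00 0.00 0.00
      vertex 20.00 0.00 21.00
    endloop
  endfacet
  facet normal 0.0000 -1.0000 0.0000
    outer loop
      vertex 0.00 0.00 0.00
      vertex 20.00 0.00 21.00
      vertex 0.00 0.00 21.00
    endloop
  endfacet
  facet normal 0.0000 0.7071 0.7071
    outer loop
      vertex 0.00 0.00 21.00
      vertex 20.00 0.00 21.00
      vertex 20.00 21.00 0.00
    endloop
  endfacet
  facet normal 0.0000 0.7071 0.7071
    outer loop
      vertex 0.00 0.00 21.00
      vertex 20.00 21.00 0.00
      vertex 0.00 21.00 0.00
    endloop
  endfacet
  facet normal -1.0000 0.0000 0.0000
    outer loop
      vertex 0.00 0.00 21.00
      vertex 0.00 21.00 0.00
      vertex 0.00 0.00 0.00
    endloop
  endfacet
  facet normal 1.0000 0.0000 0.0000
    outer loop
      vertex 20.00 0.00 0.00
      vertex 20.00 21.00 0.00
      vertex 20.00 0.00 21.00
    endloop
  endfacet
endsolid part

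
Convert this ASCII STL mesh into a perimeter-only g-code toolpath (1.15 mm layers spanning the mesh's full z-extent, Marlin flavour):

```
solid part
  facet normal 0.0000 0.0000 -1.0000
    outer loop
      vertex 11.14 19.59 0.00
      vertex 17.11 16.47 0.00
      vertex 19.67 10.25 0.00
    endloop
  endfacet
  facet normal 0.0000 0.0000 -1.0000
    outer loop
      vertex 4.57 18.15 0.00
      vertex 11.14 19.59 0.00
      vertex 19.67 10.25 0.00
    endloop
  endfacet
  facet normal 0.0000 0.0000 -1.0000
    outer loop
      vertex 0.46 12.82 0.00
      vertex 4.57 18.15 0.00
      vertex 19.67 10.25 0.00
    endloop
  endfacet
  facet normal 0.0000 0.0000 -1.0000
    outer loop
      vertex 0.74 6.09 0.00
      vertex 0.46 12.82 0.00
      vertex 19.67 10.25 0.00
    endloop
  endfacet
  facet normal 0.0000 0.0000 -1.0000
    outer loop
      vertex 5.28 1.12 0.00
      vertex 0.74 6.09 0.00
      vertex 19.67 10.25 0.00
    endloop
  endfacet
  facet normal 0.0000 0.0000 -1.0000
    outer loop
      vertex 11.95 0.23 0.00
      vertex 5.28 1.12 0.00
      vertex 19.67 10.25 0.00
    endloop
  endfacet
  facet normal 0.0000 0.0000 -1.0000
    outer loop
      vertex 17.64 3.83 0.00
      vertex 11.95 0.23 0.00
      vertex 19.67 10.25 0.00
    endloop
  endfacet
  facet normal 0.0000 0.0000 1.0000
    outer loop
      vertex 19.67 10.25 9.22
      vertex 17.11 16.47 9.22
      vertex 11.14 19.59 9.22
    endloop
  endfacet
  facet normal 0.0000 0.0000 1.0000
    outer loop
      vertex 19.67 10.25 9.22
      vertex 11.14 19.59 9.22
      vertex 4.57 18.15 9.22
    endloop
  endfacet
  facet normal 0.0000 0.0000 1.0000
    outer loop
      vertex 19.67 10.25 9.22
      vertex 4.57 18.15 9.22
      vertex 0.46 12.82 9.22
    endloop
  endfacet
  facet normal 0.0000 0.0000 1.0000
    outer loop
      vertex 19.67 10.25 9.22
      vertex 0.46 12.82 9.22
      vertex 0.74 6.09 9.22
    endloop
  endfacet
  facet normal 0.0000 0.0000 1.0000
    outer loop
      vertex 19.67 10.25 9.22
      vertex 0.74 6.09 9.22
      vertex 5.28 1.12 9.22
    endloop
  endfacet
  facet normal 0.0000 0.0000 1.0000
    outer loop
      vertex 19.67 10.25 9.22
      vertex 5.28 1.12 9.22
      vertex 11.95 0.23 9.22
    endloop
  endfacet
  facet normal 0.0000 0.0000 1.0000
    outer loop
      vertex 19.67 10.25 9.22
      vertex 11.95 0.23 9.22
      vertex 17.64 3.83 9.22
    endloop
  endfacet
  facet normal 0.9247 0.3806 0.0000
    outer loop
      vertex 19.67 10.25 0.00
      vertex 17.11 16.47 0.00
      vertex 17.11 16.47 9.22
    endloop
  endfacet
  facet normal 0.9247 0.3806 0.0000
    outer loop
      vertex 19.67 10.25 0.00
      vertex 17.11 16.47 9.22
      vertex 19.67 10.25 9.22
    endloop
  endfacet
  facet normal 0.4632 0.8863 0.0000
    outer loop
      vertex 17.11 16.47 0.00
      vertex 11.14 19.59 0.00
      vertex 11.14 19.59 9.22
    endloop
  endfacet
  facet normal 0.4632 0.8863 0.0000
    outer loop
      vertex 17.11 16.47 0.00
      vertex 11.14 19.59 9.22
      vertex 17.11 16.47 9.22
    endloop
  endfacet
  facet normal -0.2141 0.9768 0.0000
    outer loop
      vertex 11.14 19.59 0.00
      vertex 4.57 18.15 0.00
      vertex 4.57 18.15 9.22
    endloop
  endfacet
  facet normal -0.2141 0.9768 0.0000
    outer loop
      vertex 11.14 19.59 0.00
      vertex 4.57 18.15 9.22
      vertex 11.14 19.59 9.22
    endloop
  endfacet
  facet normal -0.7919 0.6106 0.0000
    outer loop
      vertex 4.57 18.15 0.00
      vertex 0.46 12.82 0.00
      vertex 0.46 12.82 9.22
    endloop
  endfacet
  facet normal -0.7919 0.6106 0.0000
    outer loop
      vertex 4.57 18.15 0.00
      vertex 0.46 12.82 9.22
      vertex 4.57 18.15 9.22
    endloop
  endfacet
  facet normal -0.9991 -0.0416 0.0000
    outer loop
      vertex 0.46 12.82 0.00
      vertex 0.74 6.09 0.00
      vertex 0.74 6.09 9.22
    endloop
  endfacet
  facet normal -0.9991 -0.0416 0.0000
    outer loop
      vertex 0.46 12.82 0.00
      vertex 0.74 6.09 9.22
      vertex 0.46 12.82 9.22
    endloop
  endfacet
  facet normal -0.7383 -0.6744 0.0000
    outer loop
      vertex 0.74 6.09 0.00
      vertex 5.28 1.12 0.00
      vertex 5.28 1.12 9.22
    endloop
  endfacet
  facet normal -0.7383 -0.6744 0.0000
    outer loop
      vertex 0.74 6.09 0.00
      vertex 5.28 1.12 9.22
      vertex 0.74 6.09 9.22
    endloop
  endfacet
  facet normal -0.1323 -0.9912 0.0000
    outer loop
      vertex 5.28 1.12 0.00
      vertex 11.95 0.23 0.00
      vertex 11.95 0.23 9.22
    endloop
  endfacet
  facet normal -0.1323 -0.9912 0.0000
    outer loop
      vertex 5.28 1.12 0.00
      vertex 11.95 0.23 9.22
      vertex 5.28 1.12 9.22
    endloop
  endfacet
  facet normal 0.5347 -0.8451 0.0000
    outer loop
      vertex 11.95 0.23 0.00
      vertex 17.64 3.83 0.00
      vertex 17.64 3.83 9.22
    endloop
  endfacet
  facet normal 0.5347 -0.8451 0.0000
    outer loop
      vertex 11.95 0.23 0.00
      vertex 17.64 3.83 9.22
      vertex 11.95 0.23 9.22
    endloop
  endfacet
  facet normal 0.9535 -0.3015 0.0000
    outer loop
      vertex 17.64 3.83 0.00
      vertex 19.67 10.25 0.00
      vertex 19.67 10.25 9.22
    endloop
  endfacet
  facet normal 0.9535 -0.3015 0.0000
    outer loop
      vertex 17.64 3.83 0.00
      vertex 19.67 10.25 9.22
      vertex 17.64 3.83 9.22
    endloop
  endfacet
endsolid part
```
; perimeter-only toolpath
G21 ; units = mm
G90 ; absolute positioning
G28 ; home
; layer 1
G0 Z1.15
G0 X19.67 Y10.25
G1 X17.11 Y16.47
G1 X11.14 Y19.59
G1 X4.57 Y18.15
G1 X0.46 Y12.82
G1 X0.74 Y6.09
G1 X5.28 Y1.12
G1 X11.95 Y0.23
G1 X17.64 Y3.83
G1 X19.67 Y10.25
; layer 2
G0 Z2.31
G0 X19.67 Y10.25
G1 X17.11 Y16.47
G1 X11.14 Y19.59
G1 X4.57 Y18.15
G1 X0.46 Y12.82
G1 X0.74 Y6.09
G1 X5.28 Y1.12
G1 X11.95 Y0.23
G1 X17.64 Y3.83
G1 X19.67 Y10.25
; layer 3
G0 Z3.46
G0 X19.67 Y10.25
G1 X17.11 Y16.47
G1 X11.14 Y19.59
G1 X4.57 Y18.15
G1 X0.46 Y12.82
G1 X0.74 Y6.09
G1 X5.28 Y1.12
G1 X11.95 Y0.23
G1 X17.64 Y3.83
G1 X19.67 Y10.25
; layer 4
G0 Z4.61
G0 X19.67 Y10.25
G1 X17.11 Y16.47
G1 X11.14 Y19.59
G1 X4.57 Y18.15
G1 X0.46 Y12.82
G1 X0.74 Y6.09
G1 X5.28 Y1.12
G1 X11.95 Y0.23
G1 X17.64 Y3.83
G1 X19.67 Y10.25
; layer 5
G0 Z5.76
G0 X19.67 Y10.25
G1 X17.11 Y16.47
G1 X11.14 Y19.59
G1 X4.57 Y18.15
G1 X0.46 Y12.82
G1 X0.74 Y6.09
G1 X5.28 Y1.12
G1 X11.95 Y0.23
G1 X17.64 Y3.83
G1 X19.67 Y10.25
; layer 6
G0 Z6.92
G0 X19.67 Y10.25
G1 X17.11 Y16.47
G1 X11.14 Y19.59
G1 X4.57 Y18.15
G1 X0.46 Y12.82
G1 X0.74 Y6.09
G1 X5.28 Y1.12
G1 X11.95 Y0.23
G1 X17.64 Y3.83
G1 X19.67 Y10.25
; layer 7
G0 Z8.07
G0 X19.67 Y10.25
G1 X17.11 Y16.47
G1 X11.14 Y19.59
G1 X4.57 Y18.15
G1 X0.46 Y12.82
G1 X0.74 Y6.09
G1 X5.28 Y1.12
G1 X11.95 Y0.23
G1 X17.64 Y3.83
G1 X19.67 Y10.25
; layer 8
G0 Z9.22
G0 X19.67 Y10.25
G1 X17.11 Y16.47
G1 X11.14 Y19.59
G1 X4.57 Y18.15
G1 X0.46 Y12.82
G1 X0.74 Y6.09
G1 X5.28 Y1.12
G1 X11.95 Y0.23
G1 X17.64 Y3.83
G1 X19.67 Y10.25
M2 ; end

The solid is a regular 9-sided prism (a cylinder approximated with 9 flat sides), circumscribed radius ≈ 9.84 mm, height ≈ 9.22 mm. Slicing at Δz = 1.15 mm — 8 equal slices spanning the solid's height, so layer i sits at z = i·h/8 — gives 8 non-empty perimeters. Each is a 9-segment closed polygon; G0 lifts to the layer z and rapids to the start vertex, then G1 traces the edges.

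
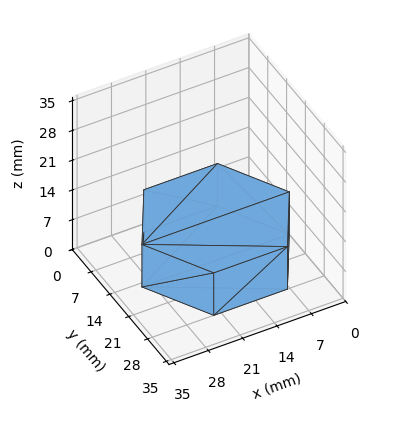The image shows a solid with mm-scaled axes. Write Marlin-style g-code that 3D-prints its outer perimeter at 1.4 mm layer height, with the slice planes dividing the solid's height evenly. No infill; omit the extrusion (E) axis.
Reading the render: the shape is a regular 6-sided prism (a cylinder approximated with 6 flat sides), circumscribed radius ≈ 15 mm, height ≈ 10 mm (dimensions read to the nearest mm from the axis ticks). For the g-code, the solid's height is divided into equal slices at the stated Δz and each level perimeter traced with G1 moves after a G0 lift.

; perimeter-only toolpath
G21 ; units = mm
G90 ; absolute positioning
G28 ; home
; layer 1
G0 Z1.4
G0 X30.0 Y15.0
G1 X22.5 Y28.0
G1 X7.5 Y28.0
G1 X0.0 Y15.0
G1 X7.5 Y2.0
G1 X22.5 Y2.0
G1 X30.0 Y15.0
; layer 2
G0 Z2.9
G0 X30.0 Y15.0
G1 X22.5 Y28.0
G1 X7.5 Y28.0
G1 X0.0 Y15.0
G1 X7.5 Y2.0
G1 X22.5 Y2.0
G1 X30.0 Y15.0
; layer 3
G0 Z4.3
G0 X30.0 Y15.0
G1 X22.5 Y28.0
G1 X7.5 Y28.0
G1 X0.0 Y15.0
G1 X7.5 Y2.0
G1 X22.5 Y2.0
G1 X30.0 Y15.0
; layer 4
G0 Z5.7
G0 X30.0 Y15.0
G1 X22.5 Y28.0
G1 X7.5 Y28.0
G1 X0.0 Y15.0
G1 X7.5 Y2.0
G1 X22.5 Y2.0
G1 X30.0 Y15.0
; layer 5
G0 Z7.1
G0 X30.0 Y15.0
G1 X22.5 Y28.0
G1 X7.5 Y28.0
G1 X0.0 Y15.0
G1 X7.5 Y2.0
G1 X22.5 Y2.0
G1 X30.0 Y15.0
; layer 6
G0 Z8.6
G0 X30.0 Y15.0
G1 X22.5 Y28.0
G1 X7.5 Y28.0
G1 X0.0 Y15.0
G1 X7.5 Y2.0
G1 X22.5 Y2.0
G1 X30.0 Y15.0
; layer 7
G0 Z10.0
G0 X30.0 Y15.0
G1 X22.5 Y28.0
G1 X7.5 Y28.0
G1 X0.0 Y15.0
G1 X7.5 Y2.0
G1 X22.5 Y2.0
G1 X30.0 Y15.0
M2 ; end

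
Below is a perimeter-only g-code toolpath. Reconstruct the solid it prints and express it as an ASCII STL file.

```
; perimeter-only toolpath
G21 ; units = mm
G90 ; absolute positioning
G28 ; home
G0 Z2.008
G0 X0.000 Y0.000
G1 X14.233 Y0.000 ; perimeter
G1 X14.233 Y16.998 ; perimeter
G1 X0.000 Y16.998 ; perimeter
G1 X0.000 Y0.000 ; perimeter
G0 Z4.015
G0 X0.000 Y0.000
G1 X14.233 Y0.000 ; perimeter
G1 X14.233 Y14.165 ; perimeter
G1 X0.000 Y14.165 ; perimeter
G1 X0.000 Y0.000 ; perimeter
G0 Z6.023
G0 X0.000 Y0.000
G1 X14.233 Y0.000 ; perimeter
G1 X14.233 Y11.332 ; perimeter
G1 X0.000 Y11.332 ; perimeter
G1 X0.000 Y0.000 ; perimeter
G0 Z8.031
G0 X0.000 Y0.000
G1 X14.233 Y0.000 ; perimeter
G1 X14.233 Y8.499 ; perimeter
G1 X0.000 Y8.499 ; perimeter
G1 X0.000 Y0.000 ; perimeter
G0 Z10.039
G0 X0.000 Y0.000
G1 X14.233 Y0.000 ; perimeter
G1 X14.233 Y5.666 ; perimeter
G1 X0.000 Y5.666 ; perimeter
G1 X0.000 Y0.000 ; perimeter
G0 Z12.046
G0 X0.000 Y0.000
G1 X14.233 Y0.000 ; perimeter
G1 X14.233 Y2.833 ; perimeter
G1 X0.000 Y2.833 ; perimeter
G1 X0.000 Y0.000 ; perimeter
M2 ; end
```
solid part
  facet normal 0.0000 0.0000 -1.0000
    outer loop
      vertex 14.233 19.831 0.000
      vertex 14.233 0.000 0.000
      vertex 0.000 0.000 0.000
    endloop
  endfacet
  facet normal 0.0000 0.0000 -1.0000
    outer loop
      vertex 0.000 19.831 0.000
      vertex 14.233 19.831 0.000
      vertex 0.000 0.000 0.000
    endloop
  endfacet
  facet normal 0.0000 -1.0000 0.0000
    outer loop
      vertex 0.000 0.000 0.000
      vertex 14.233 0.000 0.000
      vertex 14.233 0.000 14.054
    endloop
  endfacet
  facet normal 0.0000 -1.0000 0.0000
    outer loop
      vertex 0.000 0.000 0.000
      vertex 14.233 0.000 14.054
      vertex 0.000 0.000 14.054
    endloop
  endfacet
  facet normal 0.0000 0.5782 0.8159
    outer loop
      vertex 0.000 0.000 14.054
      vertex 14.233 0.000 14.054
      vertex 14.233 19.831 0.000
    endloop
  endfacet
  facet normal 0.0000 0.5782 0.8159
    outer loop
      vertex 0.000 0.000 14.054
      vertex 14.233 19.831 0.000
      vertex 0.000 19.831 0.000
    endloop
  endfacet
  facet normal -1.0000 0.0000 0.0000
    outer loop
      vertex 0.000 0.000 14.054
      vertex 0.000 19.831 0.000
      vertex 0.000 0.000 0.000
    endloop
  endfacet
  facet normal 1.0000 0.0000 0.0000
    outer loop
      vertex 14.233 0.000 0.000
      vertex 14.233 19.831 0.000
      vertex 14.233 0.000 14.054
    endloop
  endfacet
endsolid part

The G0 Z moves step by Δz≈2.008 mm. The G1 loops shrink linearly with z, so the solid tapers from its base footprint up to z≈14.1. Closing with a flat bottom cap and the tapered top and triangulating gives 8 facets — a wedge (ramp): 14.2 × 19.8 mm base, rising to 14.1 mm along the y=0 edge and sloping linearly to z=0 at y=19.8.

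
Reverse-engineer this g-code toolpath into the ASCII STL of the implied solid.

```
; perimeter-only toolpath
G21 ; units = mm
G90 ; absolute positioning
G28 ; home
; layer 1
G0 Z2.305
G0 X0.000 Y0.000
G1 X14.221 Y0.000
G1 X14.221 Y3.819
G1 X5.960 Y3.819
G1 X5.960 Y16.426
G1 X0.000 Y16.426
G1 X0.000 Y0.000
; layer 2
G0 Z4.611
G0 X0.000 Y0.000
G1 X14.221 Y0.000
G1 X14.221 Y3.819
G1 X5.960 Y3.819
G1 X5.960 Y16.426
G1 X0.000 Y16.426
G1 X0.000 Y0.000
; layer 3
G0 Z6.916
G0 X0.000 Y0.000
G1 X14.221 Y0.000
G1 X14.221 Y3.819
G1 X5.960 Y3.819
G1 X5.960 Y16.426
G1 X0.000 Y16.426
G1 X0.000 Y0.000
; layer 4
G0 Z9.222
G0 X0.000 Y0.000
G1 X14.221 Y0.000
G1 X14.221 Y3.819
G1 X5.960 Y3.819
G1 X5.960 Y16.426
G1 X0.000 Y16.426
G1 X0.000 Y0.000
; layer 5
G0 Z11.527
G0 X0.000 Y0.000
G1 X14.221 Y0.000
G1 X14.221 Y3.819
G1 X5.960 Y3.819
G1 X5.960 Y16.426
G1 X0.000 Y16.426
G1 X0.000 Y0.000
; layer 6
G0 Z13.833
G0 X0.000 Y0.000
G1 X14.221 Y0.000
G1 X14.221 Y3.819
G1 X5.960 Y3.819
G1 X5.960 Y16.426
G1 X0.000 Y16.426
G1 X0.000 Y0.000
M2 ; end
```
solid part
  facet normal 0.0000 0.0000 -1.0000
    outer loop
      vertex 14.221 3.819 0.000
      vertex 14.221 0.000 0.000
      vertex 0.000 0.000 0.000
    endloop
  endfacet
  facet normal 0.0000 0.0000 -1.0000
    outer loop
      vertex 5.960 3.819 0.000
      vertex 14.221 3.819 0.000
      vertex 0.000 0.000 0.000
    endloop
  endfacet
  facet normal 0.0000 0.0000 -1.0000
    outer loop
      vertex 5.960 16.426 0.000
      vertex 5.960 3.819 0.000
      vertex 0.000 0.000 0.000
    endloop
  endfacet
  facet normal 0.0000 0.0000 -1.0000
    outer loop
      vertex 0.000 16.426 0.000
      vertex 5.960 16.426 0.000
      vertex 0.000 0.000 0.000
    endloop
  endfacet
  facet normal 0.0000 0.0000 1.0000
    outer loop
      vertex 0.000 0.000 13.833
      vertex 14.221 0.000 13.833
      vertex 14.221 3.819 13.833
    endloop
  endfacet
  facet normal 0.0000 0.0000 1.0000
    outer loop
      vertex 0.000 0.000 13.833
      vertex 14.221 3.819 13.833
      vertex 5.960 3.819 13.833
    endloop
  endfacet
  facet normal 0.0000 0.0000 1.0000
    outer loop
      vertex 0.000 0.000 13.833
      vertex 5.960 3.819 13.833
      vertex 5.960 16.426 13.833
    endloop
  endfacet
  facet normal 0.0000 0.0000 1.0000
    outer loop
      vertex 0.000 0.000 13.833
      vertex 5.960 16.426 13.833
      vertex 0.000 16.426 13.833
    endloop
  endfacet
  facet normal 0.0000 -1.0000 0.0000
    outer loop
      vertex 0.000 0.000 0.000
      vertex 14.221 0.000 0.000
      vertex 14.221 0.000 13.833
    endloop
  endfacet
  facet normal 0.0000 -1.0000 0.0000
    outer loop
      vertex 0.000 0.000 0.000
      vertex 14.221 0.000 13.833
      vertex 0.000 0.000 13.833
    endloop
  endfacet
  facet normal 1.0000 0.0000 0.0000
    outer loop
      vertex 14.221 0.000 0.000
      vertex 14.221 3.819 0.000
      vertex 14.221 3.819 13.833
    endloop
  endfacet
  facet normal 1.0000 0.0000 0.0000
    outer loop
      vertex 14.221 0.000 0.000
      vertex 14.221 3.819 13.833
      vertex 14.221 0.000 13.833
    endloop
  endfacet
  facet normal 0.0000 1.0000 0.0000
    outer loop
      vertex 14.221 3.819 0.000
      vertex 5.960 3.819 0.000
      vertex 5.960 3.819 13.833
    endloop
  endfacet
  facet normal 0.0000 1.0000 0.0000
    outer loop
      vertex 14.221 3.819 0.000
      vertex 5.960 3.819 13.833
      vertex 14.221 3.819 13.833
    endloop
  endfacet
  facet normal 1.0000 0.0000 0.0000
    outer loop
      vertex 5.960 3.819 0.000
      vertex 5.960 16.426 0.000
      vertex 5.960 16.426 13.833
    endloop
  endfacet
  facet normal 1.0000 0.0000 0.0000
    outer loop
      vertex 5.960 3.819 0.000
      vertex 5.960 16.426 13.833
      vertex 5.960 3.819 13.833
    endloop
  endfacet
  facet normal 0.0000 1.0000 0.0000
    outer loop
      vertex 5.960 16.426 0.000
      vertex 0.000 16.426 0.000
      vertex 0.000 16.426 13.833
    endloop
  endfacet
  facet normal 0.0000 1.0000 0.0000
    outer loop
      vertex 5.960 16.426 0.000
      vertex 0.000 16.426 13.833
      vertex 5.960 16.426 13.833
    endloop
  endfacet
  facet normal -1.0000 0.0000 0.0000
    outer loop
      vertex 0.000 16.426 0.000
      vertex 0.000 0.000 0.000
      vertex 0.000 0.000 13.833
    endloop
  endfacet
  facet normal -1.0000 0.0000 0.0000
    outer loop
      vertex 0.000 16.426 0.000
      vertex 0.000 0.000 13.833
      vertex 0.000 16.426 13.833
    endloop
  endfacet
endsolid part

The G0 Z moves step by Δz≈2.305 mm. Every layer's G1 loop is the same polygon, so the solid is a straight extrusion of it from z=0 to z≈13.8. Closing with flat bottom and top caps and triangulating gives 20 facets — an L-shaped prism: outer 14.2 × 16.4 mm, arm thicknesses ≈ 3.82 mm (horizontal) and 5.96 mm (vertical), extruded 13.8 mm in z.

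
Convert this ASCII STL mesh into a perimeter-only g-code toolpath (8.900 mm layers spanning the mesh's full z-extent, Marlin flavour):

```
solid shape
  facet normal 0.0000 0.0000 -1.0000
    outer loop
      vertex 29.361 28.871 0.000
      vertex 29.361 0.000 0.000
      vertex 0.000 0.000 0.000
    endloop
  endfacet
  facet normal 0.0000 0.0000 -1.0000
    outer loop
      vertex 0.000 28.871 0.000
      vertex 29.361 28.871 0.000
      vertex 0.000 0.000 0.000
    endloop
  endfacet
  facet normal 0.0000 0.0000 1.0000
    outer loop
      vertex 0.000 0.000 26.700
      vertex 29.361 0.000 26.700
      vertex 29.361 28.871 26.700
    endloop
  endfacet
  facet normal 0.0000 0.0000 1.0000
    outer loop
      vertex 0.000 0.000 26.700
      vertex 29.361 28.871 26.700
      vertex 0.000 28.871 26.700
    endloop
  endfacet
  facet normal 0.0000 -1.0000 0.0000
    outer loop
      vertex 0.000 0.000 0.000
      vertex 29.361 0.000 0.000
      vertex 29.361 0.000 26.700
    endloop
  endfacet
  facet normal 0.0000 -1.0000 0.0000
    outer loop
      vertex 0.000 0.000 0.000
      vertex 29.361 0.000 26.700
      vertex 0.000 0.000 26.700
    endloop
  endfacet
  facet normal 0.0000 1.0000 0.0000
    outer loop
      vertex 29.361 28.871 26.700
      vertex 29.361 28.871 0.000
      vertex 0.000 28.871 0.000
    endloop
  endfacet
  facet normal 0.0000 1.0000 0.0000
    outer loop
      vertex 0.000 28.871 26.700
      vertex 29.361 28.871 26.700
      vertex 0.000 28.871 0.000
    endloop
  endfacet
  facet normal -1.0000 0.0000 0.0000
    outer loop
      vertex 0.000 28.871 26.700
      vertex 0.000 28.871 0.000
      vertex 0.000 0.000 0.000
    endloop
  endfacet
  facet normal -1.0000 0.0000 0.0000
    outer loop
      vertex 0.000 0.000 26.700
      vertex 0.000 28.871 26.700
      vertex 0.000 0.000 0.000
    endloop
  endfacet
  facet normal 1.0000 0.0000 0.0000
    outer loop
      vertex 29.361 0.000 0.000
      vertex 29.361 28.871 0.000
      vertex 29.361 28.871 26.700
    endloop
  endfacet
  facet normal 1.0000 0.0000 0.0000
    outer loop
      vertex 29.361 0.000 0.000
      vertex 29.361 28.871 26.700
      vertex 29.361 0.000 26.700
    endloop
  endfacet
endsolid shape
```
; perimeter-only toolpath
G21 ; units = mm
G90 ; absolute positioning
G28 ; home
; layer 1
G0 Z8.900
G0 X0.000 Y0.000
G1 X29.361 Y0.000
G1 X29.361 Y28.871
G1 X0.000 Y28.871
G1 X0.000 Y0.000
; layer 2
G0 Z17.800
G0 X0.000 Y0.000
G1 X29.361 Y0.000
G1 X29.361 Y28.871
G1 X0.000 Y28.871
G1 X0.000 Y0.000
; layer 3
G0 Z26.700
G0 X0.000 Y0.000
G1 X29.361 Y0.000
G1 X29.361 Y28.871
G1 X0.000 Y28.871
G1 X0.000 Y0.000
M2 ; end

The solid is a rectangular box, roughly 29.4 × 28.9 mm footprint and 26.7 mm tall. Slicing at Δz = 8.900 mm — 3 equal slices spanning the solid's height, so layer i sits at z = i·h/3 — gives 3 non-empty perimeters. Each is a 4-segment closed polygon; G0 lifts to the layer z and rapids to the start vertex, then G1 traces the edges.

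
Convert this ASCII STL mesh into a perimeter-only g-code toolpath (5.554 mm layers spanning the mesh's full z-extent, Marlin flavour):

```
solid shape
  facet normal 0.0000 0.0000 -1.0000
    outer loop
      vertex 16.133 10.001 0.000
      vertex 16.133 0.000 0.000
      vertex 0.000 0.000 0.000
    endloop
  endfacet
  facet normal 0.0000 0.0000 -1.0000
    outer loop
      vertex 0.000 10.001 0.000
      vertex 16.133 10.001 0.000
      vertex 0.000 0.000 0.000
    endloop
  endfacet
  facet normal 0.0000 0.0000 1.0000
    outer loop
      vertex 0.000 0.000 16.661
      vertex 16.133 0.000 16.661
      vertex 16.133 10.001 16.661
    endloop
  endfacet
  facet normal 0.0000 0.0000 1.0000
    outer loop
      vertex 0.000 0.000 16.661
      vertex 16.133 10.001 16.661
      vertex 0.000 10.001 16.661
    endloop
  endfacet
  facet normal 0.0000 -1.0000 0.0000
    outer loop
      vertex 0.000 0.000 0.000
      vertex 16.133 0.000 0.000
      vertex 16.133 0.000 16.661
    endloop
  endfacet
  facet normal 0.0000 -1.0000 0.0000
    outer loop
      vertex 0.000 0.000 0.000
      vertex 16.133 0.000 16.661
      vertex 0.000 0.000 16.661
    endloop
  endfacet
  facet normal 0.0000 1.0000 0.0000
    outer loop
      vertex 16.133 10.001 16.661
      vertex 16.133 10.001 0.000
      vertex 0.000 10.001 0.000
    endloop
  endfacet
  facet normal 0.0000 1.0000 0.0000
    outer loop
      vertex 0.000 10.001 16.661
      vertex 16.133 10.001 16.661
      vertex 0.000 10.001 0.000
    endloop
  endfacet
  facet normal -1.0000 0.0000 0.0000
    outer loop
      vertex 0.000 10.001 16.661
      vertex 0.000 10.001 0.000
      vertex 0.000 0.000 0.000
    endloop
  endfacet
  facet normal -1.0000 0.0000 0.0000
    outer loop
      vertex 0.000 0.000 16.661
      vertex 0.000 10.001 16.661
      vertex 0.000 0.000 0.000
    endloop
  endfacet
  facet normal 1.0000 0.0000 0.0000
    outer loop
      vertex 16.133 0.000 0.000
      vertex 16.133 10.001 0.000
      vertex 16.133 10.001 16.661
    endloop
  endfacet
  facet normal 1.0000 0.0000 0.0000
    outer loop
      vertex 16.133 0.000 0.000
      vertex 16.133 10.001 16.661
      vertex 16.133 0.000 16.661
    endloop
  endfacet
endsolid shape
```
; perimeter-only toolpath
G21 ; units = mm
G90 ; absolute positioning
G28 ; home
; layer 1
G0 Z5.554
G0 X0.000 Y0.000
G1 X16.133 Y0.000
G1 X16.133 Y10.001
G1 X0.000 Y10.001
G1 X0.000 Y0.000
; layer 2
G0 Z11.107
G0 X0.000 Y0.000
G1 X16.133 Y0.000
G1 X16.133 Y10.001
G1 X0.000 Y10.001
G1 X0.000 Y0.000
; layer 3
G0 Z16.661
G0 X0.000 Y0.000
G1 X16.133 Y0.000
G1 X16.133 Y10.001
G1 X0.000 Y10.001
G1 X0.000 Y0.000
M2 ; end

The solid is a rectangular box, roughly 16.1 × 10 mm footprint and 16.7 mm tall. Slicing at Δz = 5.554 mm — 3 equal slices spanning the solid's height, so layer i sits at z = i·h/3 — gives 3 non-empty perimeters. Each is a 4-segment closed polygon; G0 lifts to the layer z and rapids to the start vertex, then G1 traces the edges.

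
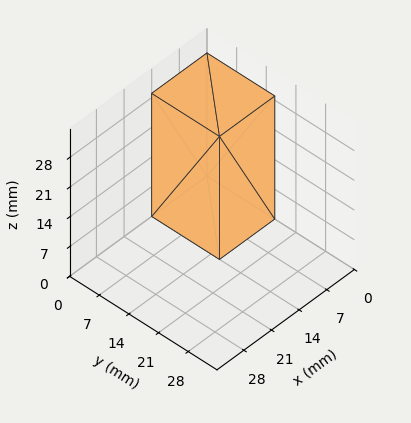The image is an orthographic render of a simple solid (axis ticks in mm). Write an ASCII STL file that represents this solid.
Reading the render: the shape is a rectangular box, roughly 14 × 16 mm footprint and 29 mm tall (dimensions read to the nearest mm from the axis ticks). For the STL, each face is triangulated and given an outward normal.

solid part
  facet normal 0.0000 0.0000 -1.0000
    outer loop
      vertex 14.000 16.000 0.000
      vertex 14.000 0.000 0.000
      vertex 0.000 0.000 0.000
    endloop
  endfacet
  facet normal 0.0000 0.0000 -1.0000
    outer loop
      vertex 0.000 16.000 0.000
      vertex 14.000 16.000 0.000
      vertex 0.000 0.000 0.000
    endloop
  endfacet
  facet normal 0.0000 0.0000 1.0000
    outer loop
      vertex 0.000 0.000 29.000
      vertex 14.000 0.000 29.000
      vertex 14.000 16.000 29.000
    endloop
  endfacet
  facet normal 0.0000 0.0000 1.0000
    outer loop
      vertex 0.000 0.000 29.000
      vertex 14.000 16.000 29.000
      vertex 0.000 16.000 29.000
    endloop
  endfacet
  facet normal 0.0000 -1.0000 0.0000
    outer loop
      vertex 0.000 0.000 0.000
      vertex 14.000 0.000 0.000
      vertex 14.000 0.000 29.000
    endloop
  endfacet
  facet normal 0.0000 -1.0000 0.0000
    outer loop
      vertex 0.000 0.000 0.000
      vertex 14.000 0.000 29.000
      vertex 0.000 0.000 29.000
    endloop
  endfacet
  facet normal 0.0000 1.0000 0.0000
    outer loop
      vertex 14.000 16.000 29.000
      vertex 14.000 16.000 0.000
      vertex 0.000 16.000 0.000
    endloop
  endfacet
  facet normal 0.0000 1.0000 0.0000
    outer loop
      vertex 0.000 16.000 29.000
      vertex 14.000 16.000 29.000
      vertex 0.000 16.000 0.000
    endloop
  endfacet
  facet normal -1.0000 0.0000 0.0000
    outer loop
      vertex 0.000 16.000 29.000
      vertex 0.000 16.000 0.000
      vertex 0.000 0.000 0.000
    endloop
  endfacet
  facet normal -1.0000 0.0000 0.0000
    outer loop
      vertex 0.000 0.000 29.000
      vertex 0.000 16.000 29.000
      vertex 0.000 0.000 0.000
    endloop
  endfacet
  facet normal 1.0000 0.0000 0.0000
    outer loop
      vertex 14.000 0.000 0.000
      vertex 14.000 16.000 0.000
      vertex 14.000 16.000 29.000
    endloop
  endfacet
  facet normal 1.0000 0.0000 0.0000
    outer loop
      vertex 14.000 0.000 0.000
      vertex 14.000 16.000 29.000
      vertex 14.000 0.000 29.000
    endloop
  endfacet
endsolid part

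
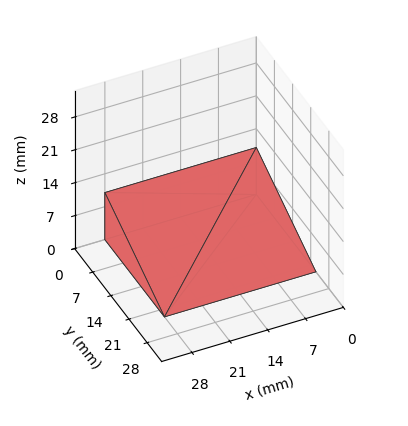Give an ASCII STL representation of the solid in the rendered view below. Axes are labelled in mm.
Reading the render: the shape is a wedge (ramp): 28 × 23 mm base, rising to 10 mm along the y=0 edge and sloping linearly to z=0 at y=23 (dimensions read to the nearest mm from the axis ticks). For the STL, each face is triangulated and given an outward normal.

solid part
  facet normal 0.0000 0.0000 -1.0000
    outer loop
      vertex 28.0 23.0 0.0
      vertex 28.0 0.0 0.0
      vertex 0.0 0.0 0.0
    endloop
  endfacet
  facet normal 0.0000 0.0000 -1.0000
    outer loop
      vertex 0.0 23.0 0.0
      vertex 28.0 23.0 0.0
      vertex 0.0 0.0 0.0
    endloop
  endfacet
  facet normal 0.0000 -1.0000 0.0000
    outer loop
      vertex 0.0 0.0 0.0
      vertex 28.0 0.0 0.0
      vertex 28.0 0.0 10.0
    endloop
  endfacet
  facet normal 0.0000 -1.0000 0.0000
    outer loop
      vertex 0.0 0.0 0.0
      vertex 28.0 0.0 10.0
      vertex 0.0 0.0 10.0
    endloop
  endfacet
  facet normal 0.0000 0.3987 0.9171
    outer loop
      vertex 0.0 0.0 10.0
      vertex 28.0 0.0 10.0
      vertex 28.0 23.0 0.0
    endloop
  endfacet
  facet normal 0.0000 0.3987 0.9171
    outer loop
      vertex 0.0 0.0 10.0
      vertex 28.0 23.0 0.0
      vertex 0.0 23.0 0.0
    endloop
  endfacet
  facet normal -1.0000 0.0000 0.0000
    outer loop
      vertex 0.0 0.0 10.0
      vertex 0.0 23.0 0.0
      vertex 0.0 0.0 0.0
    endloop
  endfacet
  facet normal 1.0000 0.0000 0.0000
    outer loop
      vertex 28.0 0.0 0.0
      vertex 28.0 23.0 0.0
      vertex 28.0 0.0 10.0
    endloop
  endfacet
endsolid part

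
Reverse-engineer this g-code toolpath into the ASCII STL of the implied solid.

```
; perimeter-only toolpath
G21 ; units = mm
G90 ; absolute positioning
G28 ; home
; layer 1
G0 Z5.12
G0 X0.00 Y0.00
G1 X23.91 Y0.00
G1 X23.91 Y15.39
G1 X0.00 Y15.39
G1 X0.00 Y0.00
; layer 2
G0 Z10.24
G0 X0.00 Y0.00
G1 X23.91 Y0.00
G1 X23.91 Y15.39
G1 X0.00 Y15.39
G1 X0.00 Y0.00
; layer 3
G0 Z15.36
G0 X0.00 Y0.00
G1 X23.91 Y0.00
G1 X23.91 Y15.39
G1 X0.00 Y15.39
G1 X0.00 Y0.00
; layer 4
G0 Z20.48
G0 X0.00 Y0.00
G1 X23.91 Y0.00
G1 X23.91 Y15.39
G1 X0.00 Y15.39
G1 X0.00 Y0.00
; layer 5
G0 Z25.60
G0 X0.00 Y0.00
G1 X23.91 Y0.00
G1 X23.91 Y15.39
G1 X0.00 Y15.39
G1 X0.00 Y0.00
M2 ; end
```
solid part
  facet normal 0.0000 0.0000 -1.0000
    outer loop
      vertex 23.91 15.39 0.00
      vertex 23.91 0.00 0.00
      vertex 0.00 0.00 0.00
    endloop
  endfacet
  facet normal 0.0000 0.0000 -1.0000
    outer loop
      vertex 0.00 15.39 0.00
      vertex 23.91 15.39 0.00
      vertex 0.00 0.00 0.00
    endloop
  endfacet
  facet normal 0.0000 0.0000 1.0000
    outer loop
      vertex 0.00 0.00 25.60
      vertex 23.91 0.00 25.60
      vertex 23.91 15.39 25.60
    endloop
  endfacet
  facet normal 0.0000 0.0000 1.0000
    outer loop
      vertex 0.00 0.00 25.60
      vertex 23.91 15.39 25.60
      vertex 0.00 15.39 25.60
    endloop
  endfacet
  facet normal 0.0000 -1.0000 0.0000
    outer loop
      vertex 0.00 0.00 0.00
      vertex 23.91 0.00 0.00
      vertex 23.91 0.00 25.60
    endloop
  endfacet
  facet normal 0.0000 -1.0000 0.0000
    outer loop
      vertex 0.00 0.00 0.00
      vertex 23.91 0.00 25.60
      vertex 0.00 0.00 25.60
    endloop
  endfacet
  facet normal 0.0000 1.0000 0.0000
    outer loop
      vertex 23.91 15.39 25.60
      vertex 23.91 15.39 0.00
      vertex 0.00 15.39 0.00
    endloop
  endfacet
  facet normal 0.0000 1.0000 0.0000
    outer loop
      vertex 0.00 15.39 25.60
      vertex 23.91 15.39 25.60
      vertex 0.00 15.39 0.00
    endloop
  endfacet
  facet normal -1.0000 0.0000 0.0000
    outer loop
      vertex 0.00 15.39 25.60
      vertex 0.00 15.39 0.00
      vertex 0.00 0.00 0.00
    endloop
  endfacet
  facet normal -1.0000 0.0000 0.0000
    outer loop
      vertex 0.00 0.00 25.60
      vertex 0.00 15.39 25.60
      vertex 0.00 0.00 0.00
    endloop
  endfacet
  facet normal 1.0000 0.0000 0.0000
    outer loop
      vertex 23.91 0.00 0.00
      vertex 23.91 15.39 0.00
      vertex 23.91 15.39 25.60
    endloop
  endfacet
  facet normal 1.0000 0.0000 0.0000
    outer loop
      vertex 23.91 0.00 0.00
      vertex 23.91 15.39 25.60
      vertex 23.91 0.00 25.60
    endloop
  endfacet
endsolid part

The G0 Z moves step by Δz≈5.12 mm. Every layer's G1 loop is the same polygon, so the solid is a straight extrusion of it from z=0 to z≈25.6. Closing with flat bottom and top caps and triangulating gives 12 facets — a rectangular box, roughly 23.9 × 15.4 mm footprint and 25.6 mm tall.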